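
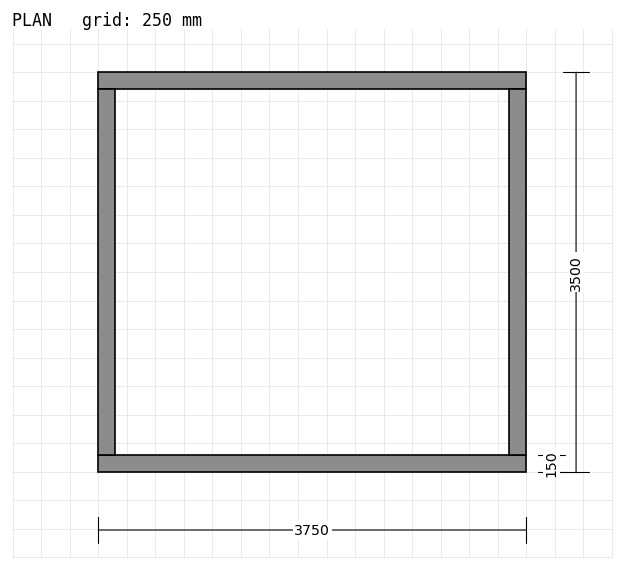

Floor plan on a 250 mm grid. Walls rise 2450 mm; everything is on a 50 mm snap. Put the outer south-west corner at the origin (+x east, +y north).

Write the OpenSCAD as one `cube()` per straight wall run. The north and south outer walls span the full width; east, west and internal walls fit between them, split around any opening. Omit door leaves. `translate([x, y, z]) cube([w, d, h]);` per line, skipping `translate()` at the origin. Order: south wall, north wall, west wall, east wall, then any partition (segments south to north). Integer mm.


cube([3750, 150, 2450]);
translate([0, 3350, 0]) cube([3750, 150, 2450]);
translate([0, 150, 0]) cube([150, 3200, 2450]);
translate([3600, 150, 0]) cube([150, 3200, 2450]);


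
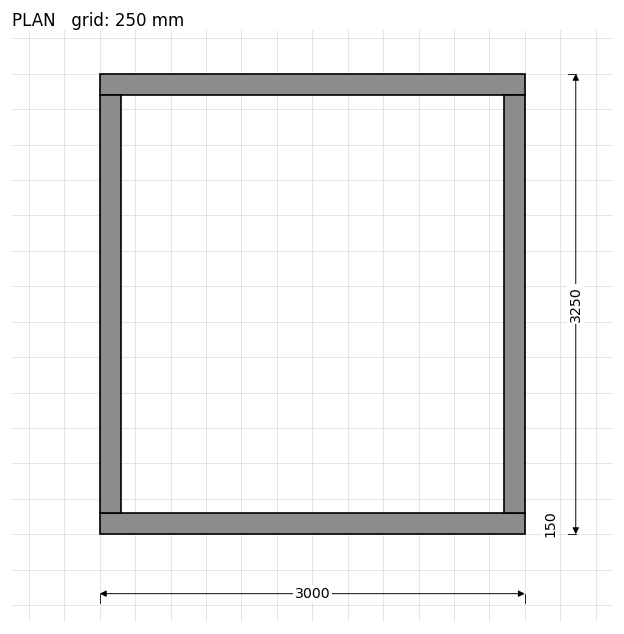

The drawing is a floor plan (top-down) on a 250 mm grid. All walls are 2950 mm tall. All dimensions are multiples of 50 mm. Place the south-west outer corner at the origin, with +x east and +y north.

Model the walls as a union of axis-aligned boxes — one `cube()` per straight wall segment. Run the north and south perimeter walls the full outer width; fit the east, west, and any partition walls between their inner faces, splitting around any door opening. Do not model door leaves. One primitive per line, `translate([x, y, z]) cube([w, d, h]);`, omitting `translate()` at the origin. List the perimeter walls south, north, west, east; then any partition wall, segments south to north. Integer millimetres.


cube([3000, 150, 2950]);
translate([0, 3100, 0]) cube([3000, 150, 2950]);
translate([0, 150, 0]) cube([150, 2950, 2950]);
translate([2850, 150, 0]) cube([150, 2950, 2950]);


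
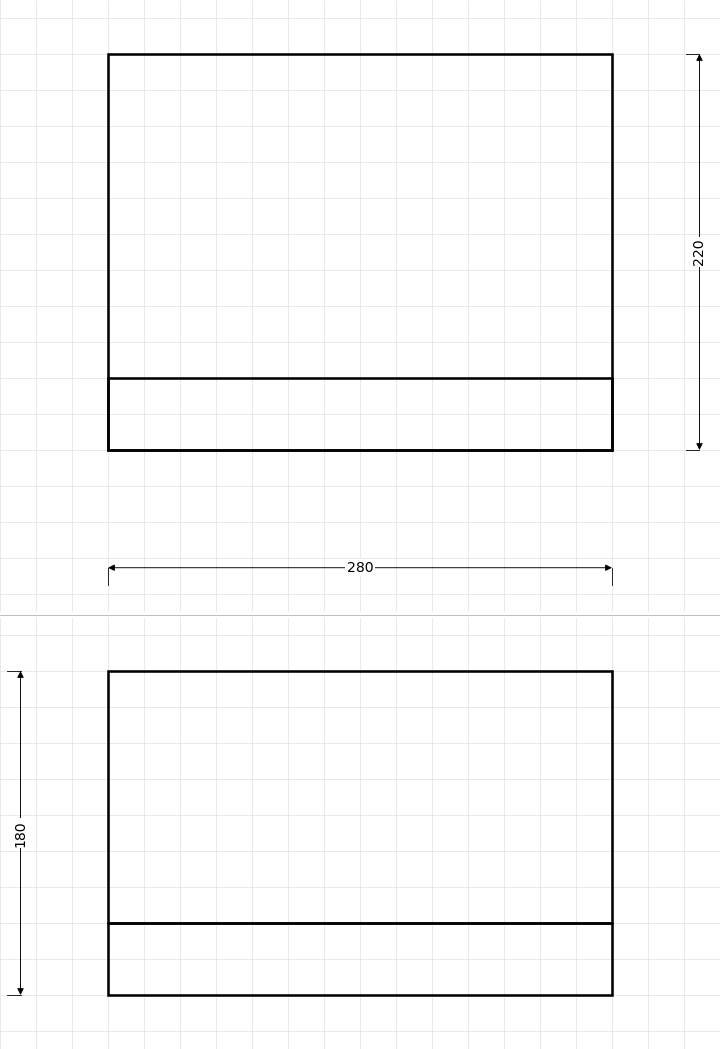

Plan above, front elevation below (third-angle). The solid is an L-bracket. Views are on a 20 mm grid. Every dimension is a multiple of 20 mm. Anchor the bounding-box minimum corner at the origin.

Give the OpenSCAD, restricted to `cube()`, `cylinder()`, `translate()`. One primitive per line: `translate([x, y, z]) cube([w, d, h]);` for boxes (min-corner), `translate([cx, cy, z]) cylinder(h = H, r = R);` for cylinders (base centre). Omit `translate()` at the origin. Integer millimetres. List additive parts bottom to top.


cube([280, 220, 40]);
translate([0, 0, 40]) cube([280, 40, 140]);


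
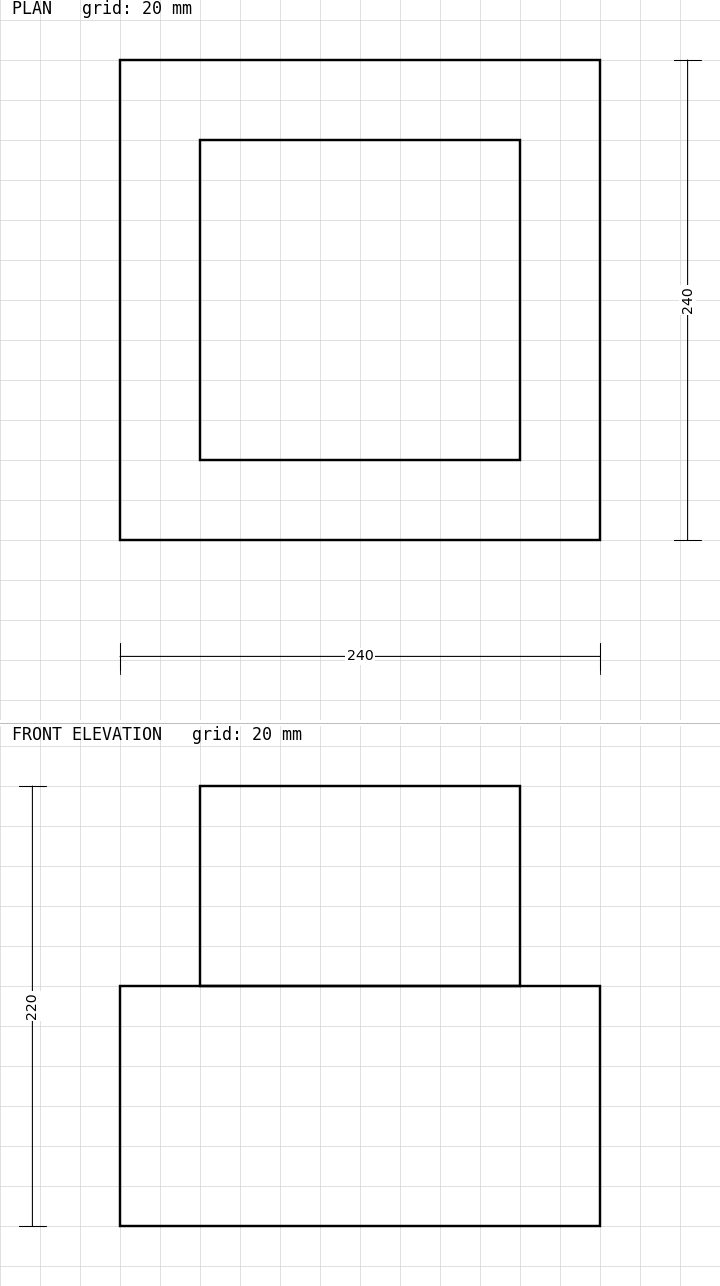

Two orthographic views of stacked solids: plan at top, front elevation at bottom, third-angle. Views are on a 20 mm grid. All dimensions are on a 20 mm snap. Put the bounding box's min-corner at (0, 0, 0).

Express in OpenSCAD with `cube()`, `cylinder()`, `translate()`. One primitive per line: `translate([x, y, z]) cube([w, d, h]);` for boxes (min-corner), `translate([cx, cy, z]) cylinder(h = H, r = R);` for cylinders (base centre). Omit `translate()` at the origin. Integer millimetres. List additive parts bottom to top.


cube([240, 240, 120]);
translate([40, 40, 120]) cube([160, 160, 100]);


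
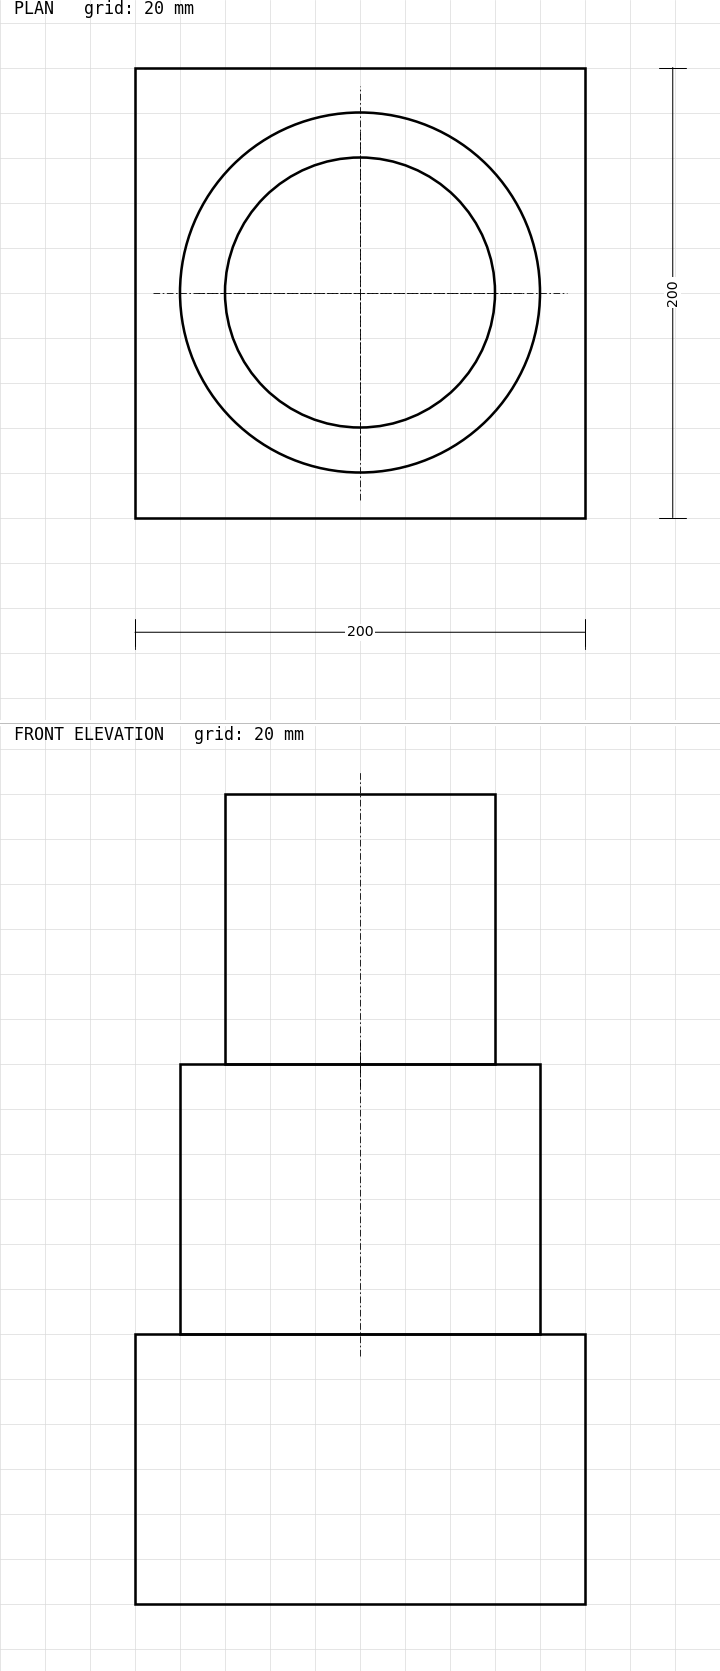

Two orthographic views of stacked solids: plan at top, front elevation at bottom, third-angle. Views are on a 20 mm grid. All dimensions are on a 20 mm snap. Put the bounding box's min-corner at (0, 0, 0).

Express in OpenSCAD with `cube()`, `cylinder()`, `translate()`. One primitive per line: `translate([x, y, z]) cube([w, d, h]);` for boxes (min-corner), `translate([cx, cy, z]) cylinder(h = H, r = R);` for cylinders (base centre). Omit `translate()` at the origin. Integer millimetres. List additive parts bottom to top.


cube([200, 200, 120]);
translate([100, 100, 120]) cylinder(h = 120, r = 80);
translate([100, 100, 240]) cylinder(h = 120, r = 60);


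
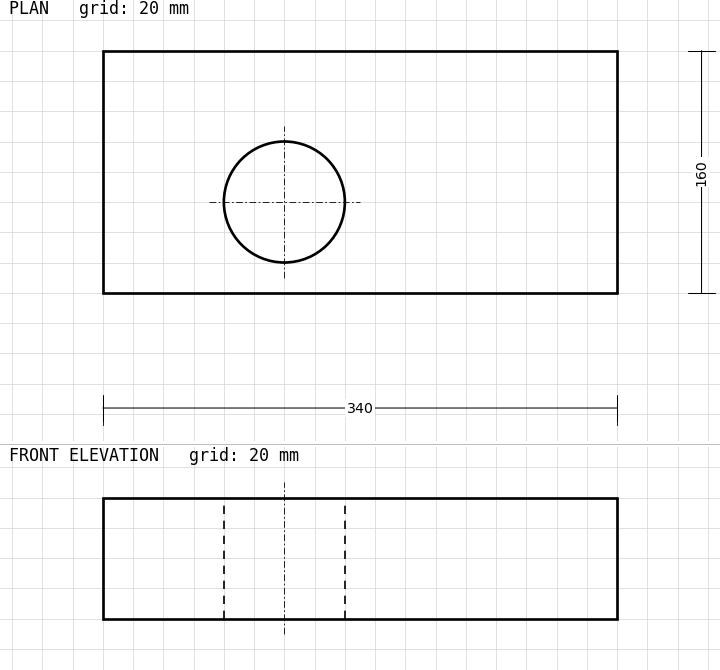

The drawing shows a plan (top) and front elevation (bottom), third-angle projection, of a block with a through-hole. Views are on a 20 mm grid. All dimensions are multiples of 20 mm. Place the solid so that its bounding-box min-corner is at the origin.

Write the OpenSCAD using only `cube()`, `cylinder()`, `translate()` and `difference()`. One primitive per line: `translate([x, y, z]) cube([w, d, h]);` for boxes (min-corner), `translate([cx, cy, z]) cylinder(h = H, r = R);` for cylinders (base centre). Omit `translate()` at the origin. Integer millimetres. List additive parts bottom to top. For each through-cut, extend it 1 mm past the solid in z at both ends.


difference() {
  cube([340, 160, 80]);
  translate([120, 60, -1]) cylinder(h = 82, r = 40);
}


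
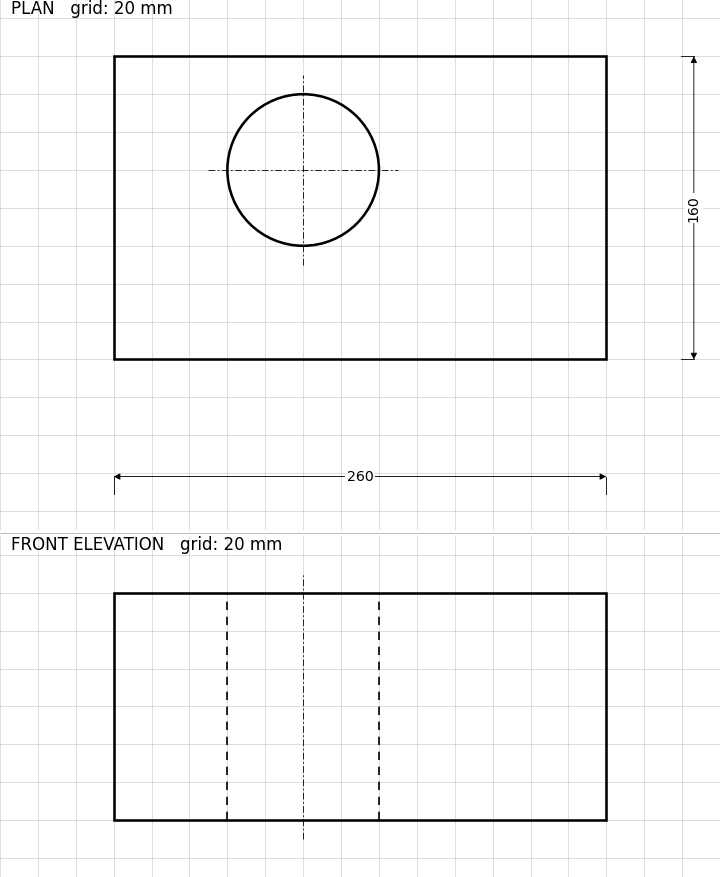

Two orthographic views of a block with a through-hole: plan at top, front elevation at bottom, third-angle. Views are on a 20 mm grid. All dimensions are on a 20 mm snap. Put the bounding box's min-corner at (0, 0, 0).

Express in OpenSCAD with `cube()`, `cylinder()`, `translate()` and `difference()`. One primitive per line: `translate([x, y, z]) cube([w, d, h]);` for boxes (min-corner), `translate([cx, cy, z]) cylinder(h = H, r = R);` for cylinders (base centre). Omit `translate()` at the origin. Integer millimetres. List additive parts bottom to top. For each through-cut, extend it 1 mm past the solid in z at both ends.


difference() {
  cube([260, 160, 120]);
  translate([100, 100, -1]) cylinder(h = 122, r = 40);
}


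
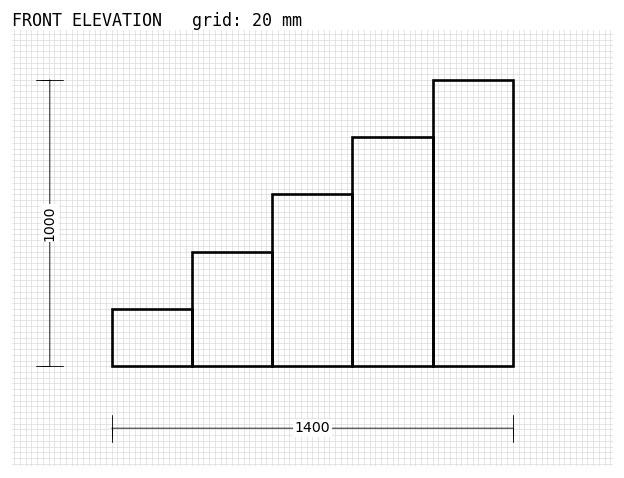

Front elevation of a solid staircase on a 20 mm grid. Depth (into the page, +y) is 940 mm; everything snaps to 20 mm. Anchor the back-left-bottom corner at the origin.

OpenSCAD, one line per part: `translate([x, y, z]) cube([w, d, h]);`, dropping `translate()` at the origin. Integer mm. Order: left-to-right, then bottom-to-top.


cube([280, 940, 200]);
translate([280, 0, 0]) cube([280, 940, 400]);
translate([560, 0, 0]) cube([280, 940, 600]);
translate([840, 0, 0]) cube([280, 940, 800]);
translate([1120, 0, 0]) cube([280, 940, 1000]);


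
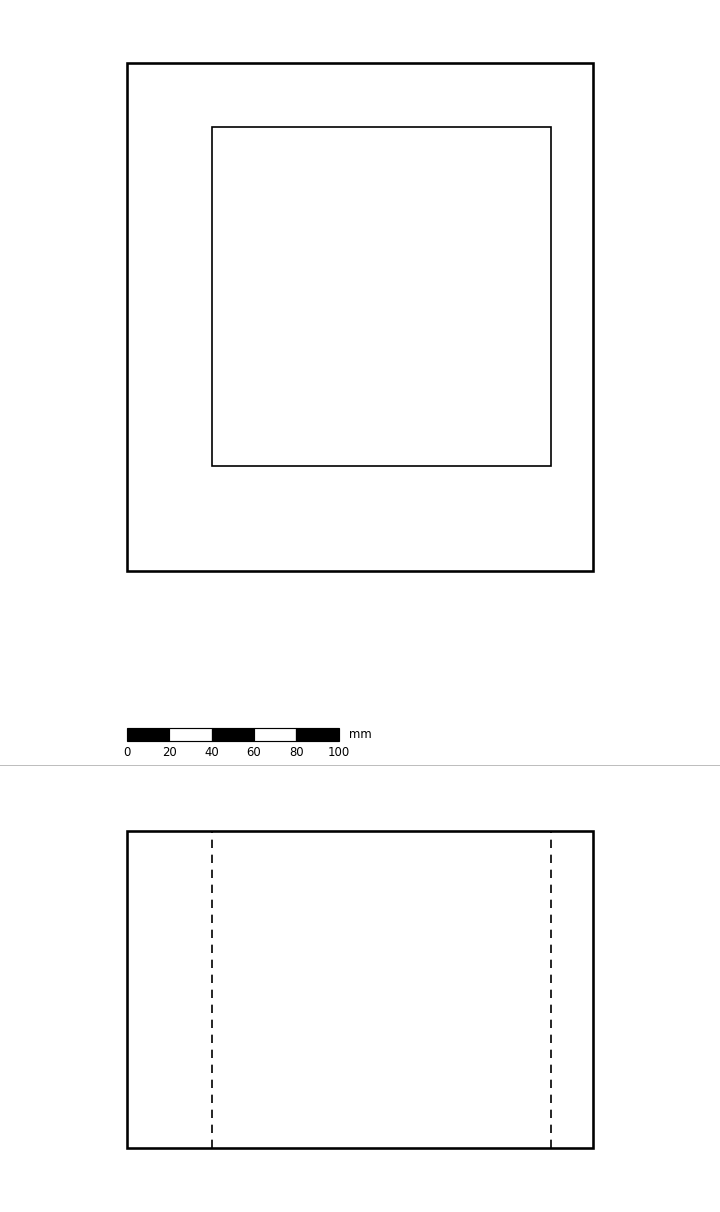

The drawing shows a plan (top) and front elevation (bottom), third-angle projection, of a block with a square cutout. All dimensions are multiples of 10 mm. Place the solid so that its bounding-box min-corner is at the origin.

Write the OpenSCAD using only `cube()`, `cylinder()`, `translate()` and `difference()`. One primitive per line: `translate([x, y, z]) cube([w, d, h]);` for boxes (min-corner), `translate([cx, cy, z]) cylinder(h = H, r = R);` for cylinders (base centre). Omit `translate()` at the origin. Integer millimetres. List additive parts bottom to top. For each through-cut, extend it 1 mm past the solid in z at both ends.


difference() {
  cube([220, 240, 150]);
  translate([40, 50, -1]) cube([160, 160, 152]);
}


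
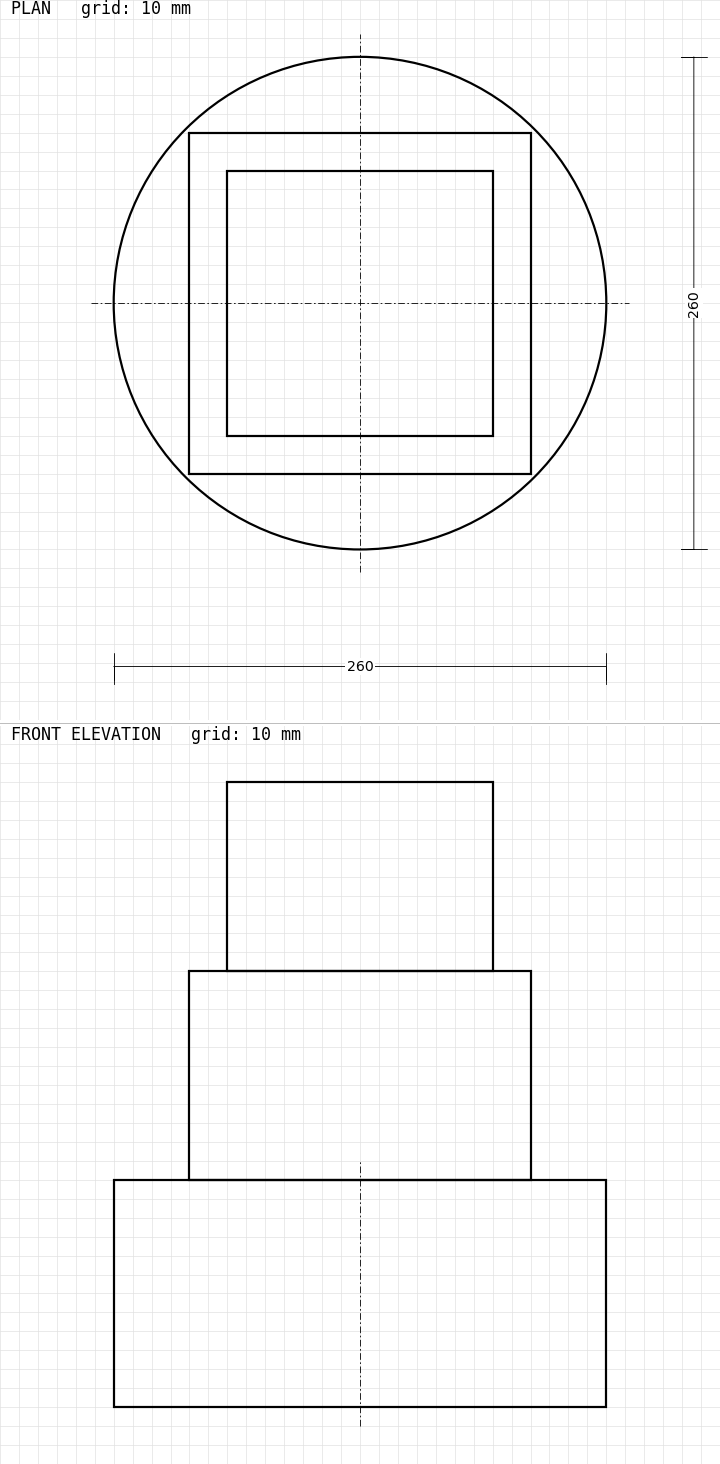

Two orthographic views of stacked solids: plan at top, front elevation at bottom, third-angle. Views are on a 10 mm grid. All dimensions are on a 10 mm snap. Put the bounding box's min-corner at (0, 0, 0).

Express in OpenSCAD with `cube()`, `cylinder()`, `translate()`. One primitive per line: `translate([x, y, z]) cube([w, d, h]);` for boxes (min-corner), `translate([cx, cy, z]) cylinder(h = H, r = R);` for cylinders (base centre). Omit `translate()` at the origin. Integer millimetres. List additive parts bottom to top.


translate([130, 130, 0]) cylinder(h = 120, r = 130);
translate([40, 40, 120]) cube([180, 180, 110]);
translate([60, 60, 230]) cube([140, 140, 100]);


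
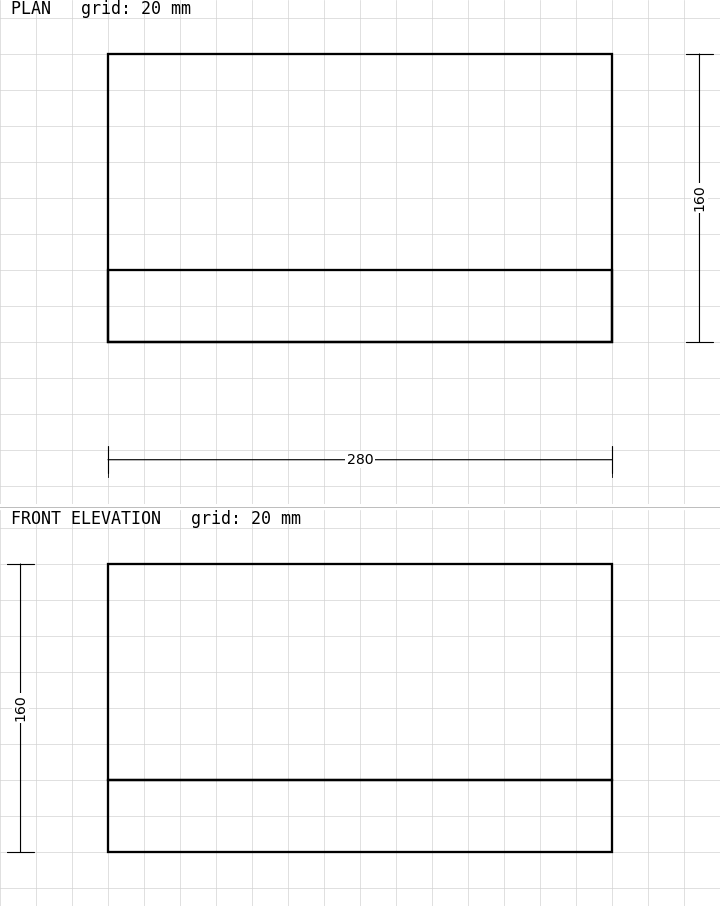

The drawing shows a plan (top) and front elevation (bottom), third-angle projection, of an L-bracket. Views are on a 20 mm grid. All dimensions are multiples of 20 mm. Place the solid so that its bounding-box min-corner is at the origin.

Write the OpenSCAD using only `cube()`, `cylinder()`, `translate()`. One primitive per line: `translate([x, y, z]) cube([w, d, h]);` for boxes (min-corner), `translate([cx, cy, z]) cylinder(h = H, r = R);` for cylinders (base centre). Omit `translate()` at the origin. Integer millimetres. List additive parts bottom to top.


cube([280, 160, 40]);
translate([0, 0, 40]) cube([280, 40, 120]);


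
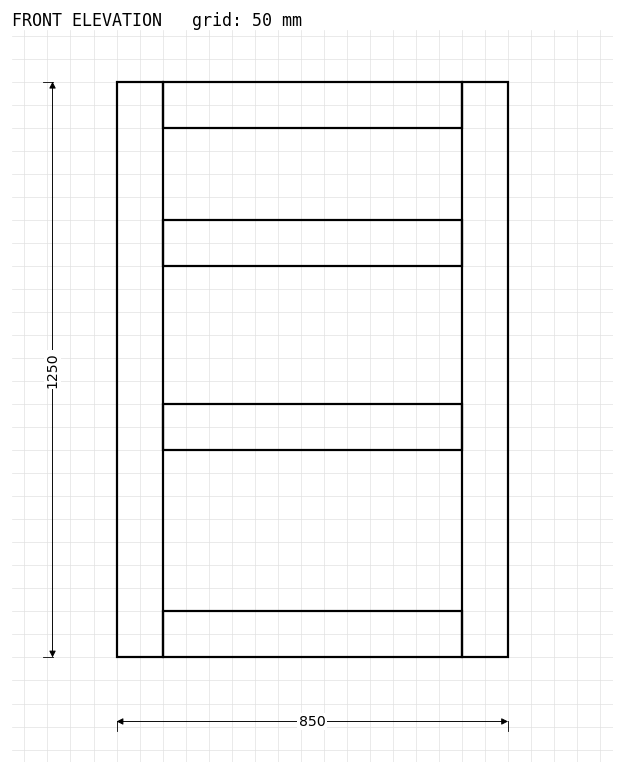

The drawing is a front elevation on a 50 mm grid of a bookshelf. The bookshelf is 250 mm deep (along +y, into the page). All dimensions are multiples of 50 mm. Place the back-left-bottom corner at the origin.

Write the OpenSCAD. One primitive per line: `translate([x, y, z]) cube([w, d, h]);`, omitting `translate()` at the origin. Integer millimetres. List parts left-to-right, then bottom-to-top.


cube([100, 250, 1250]);
translate([100, 0, 0]) cube([650, 250, 100]);
translate([100, 0, 450]) cube([650, 250, 100]);
translate([100, 0, 850]) cube([650, 250, 100]);
translate([100, 0, 1150]) cube([650, 250, 100]);
translate([750, 0, 0]) cube([100, 250, 1250]);


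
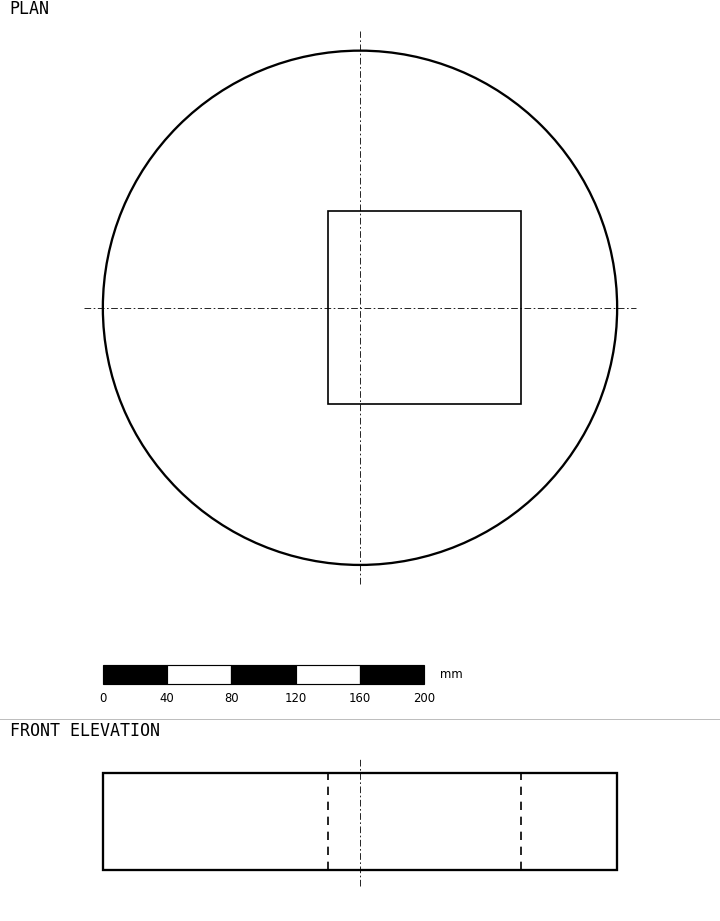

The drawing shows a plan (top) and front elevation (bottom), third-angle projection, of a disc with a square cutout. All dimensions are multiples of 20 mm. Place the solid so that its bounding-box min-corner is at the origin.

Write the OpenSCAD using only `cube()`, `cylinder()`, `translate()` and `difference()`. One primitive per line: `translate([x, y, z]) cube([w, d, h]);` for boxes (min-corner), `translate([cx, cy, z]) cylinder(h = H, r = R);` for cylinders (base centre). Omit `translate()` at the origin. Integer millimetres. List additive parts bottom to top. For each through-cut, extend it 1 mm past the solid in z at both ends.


difference() {
  translate([160, 160, 0]) cylinder(h = 60, r = 160);
  translate([140, 100, -1]) cube([120, 120, 62]);
}


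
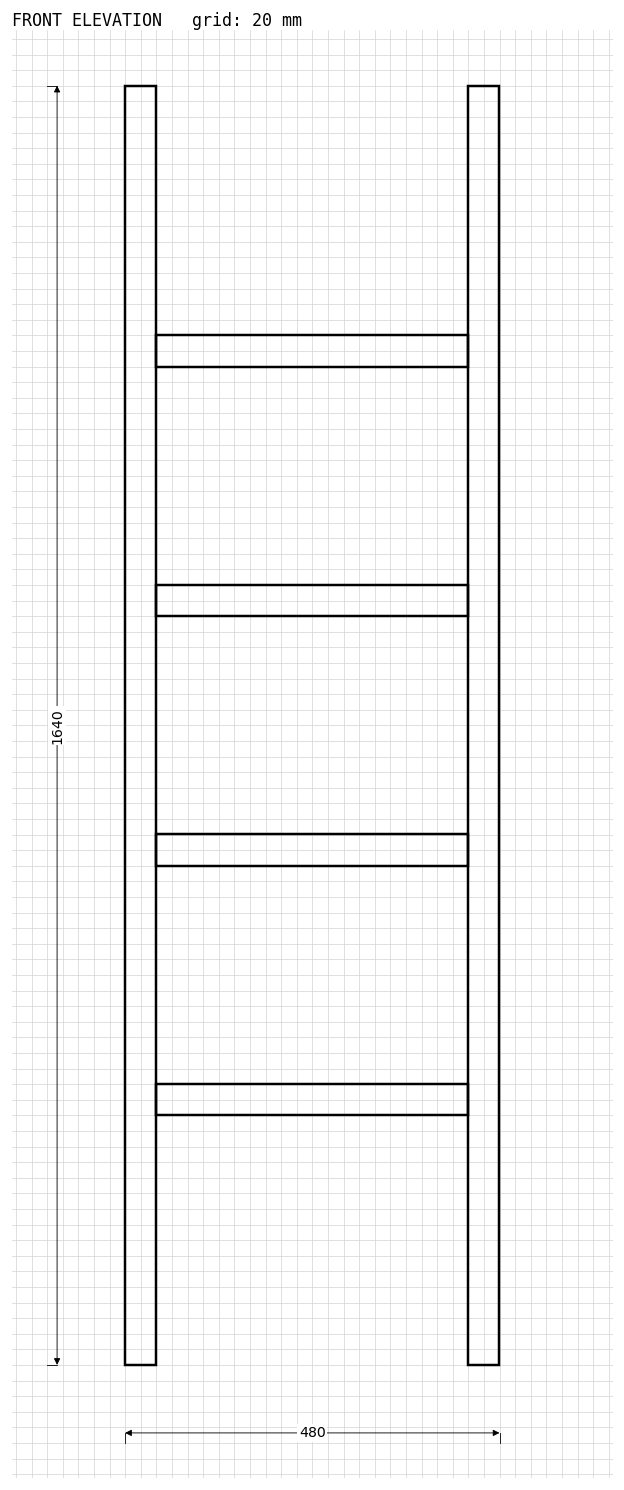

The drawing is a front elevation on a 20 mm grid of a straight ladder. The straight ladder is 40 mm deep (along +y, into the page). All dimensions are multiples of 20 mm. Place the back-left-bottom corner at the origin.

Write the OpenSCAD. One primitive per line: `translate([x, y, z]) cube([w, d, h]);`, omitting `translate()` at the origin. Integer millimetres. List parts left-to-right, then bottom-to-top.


cube([40, 40, 1640]);
translate([40, 0, 320]) cube([400, 40, 40]);
translate([40, 0, 640]) cube([400, 40, 40]);
translate([40, 0, 960]) cube([400, 40, 40]);
translate([40, 0, 1280]) cube([400, 40, 40]);
translate([440, 0, 0]) cube([40, 40, 1640]);


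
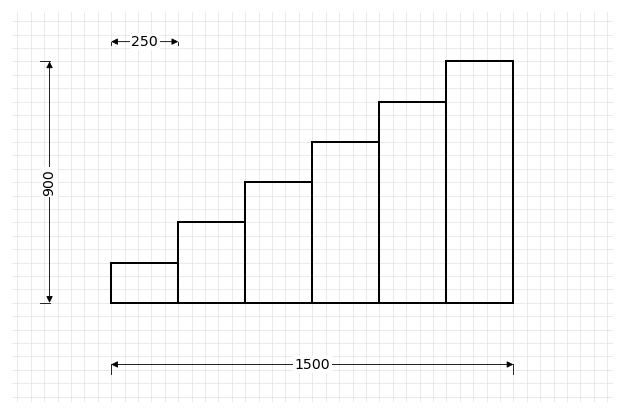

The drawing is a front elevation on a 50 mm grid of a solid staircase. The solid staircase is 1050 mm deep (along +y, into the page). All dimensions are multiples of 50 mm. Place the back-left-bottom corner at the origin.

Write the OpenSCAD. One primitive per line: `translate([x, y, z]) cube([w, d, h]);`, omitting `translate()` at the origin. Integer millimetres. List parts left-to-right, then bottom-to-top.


cube([250, 1050, 150]);
translate([250, 0, 0]) cube([250, 1050, 300]);
translate([500, 0, 0]) cube([250, 1050, 450]);
translate([750, 0, 0]) cube([250, 1050, 600]);
translate([1000, 0, 0]) cube([250, 1050, 750]);
translate([1250, 0, 0]) cube([250, 1050, 900]);


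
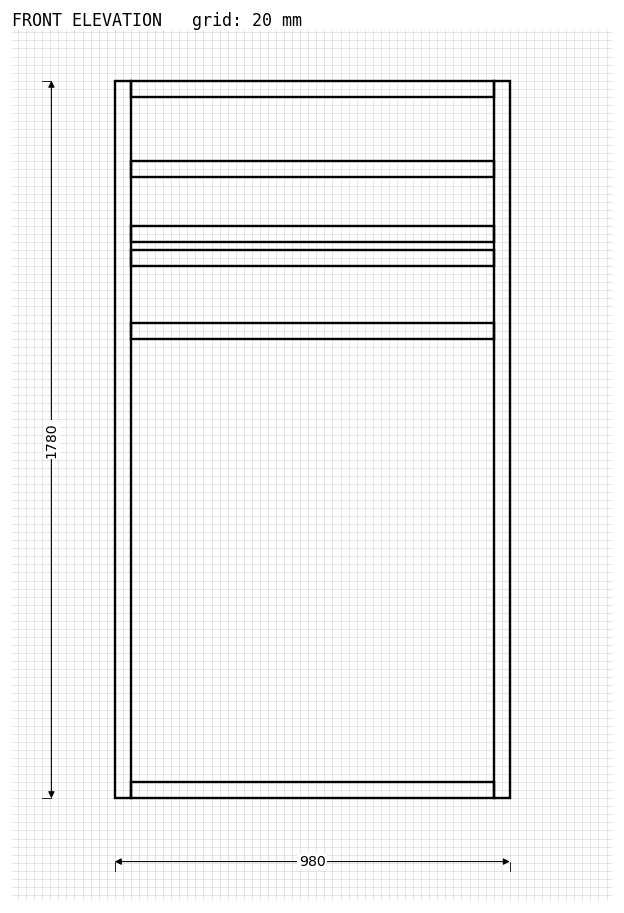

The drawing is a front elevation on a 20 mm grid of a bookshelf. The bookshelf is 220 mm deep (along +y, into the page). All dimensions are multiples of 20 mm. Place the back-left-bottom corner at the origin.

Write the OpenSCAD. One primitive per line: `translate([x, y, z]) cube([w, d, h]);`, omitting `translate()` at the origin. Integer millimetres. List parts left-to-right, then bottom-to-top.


cube([40, 220, 1780]);
translate([40, 0, 0]) cube([900, 220, 40]);
translate([40, 0, 1140]) cube([900, 220, 40]);
translate([40, 0, 1320]) cube([900, 220, 40]);
translate([40, 0, 1380]) cube([900, 220, 40]);
translate([40, 0, 1540]) cube([900, 220, 40]);
translate([40, 0, 1740]) cube([900, 220, 40]);
translate([940, 0, 0]) cube([40, 220, 1780]);


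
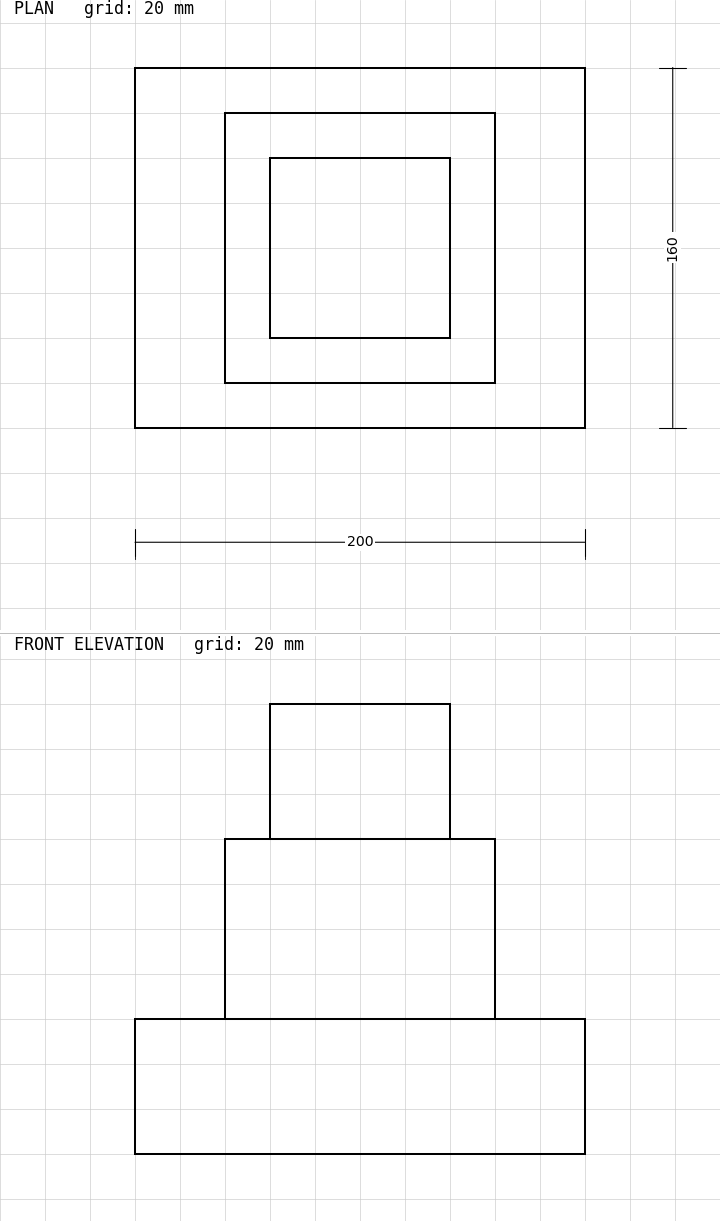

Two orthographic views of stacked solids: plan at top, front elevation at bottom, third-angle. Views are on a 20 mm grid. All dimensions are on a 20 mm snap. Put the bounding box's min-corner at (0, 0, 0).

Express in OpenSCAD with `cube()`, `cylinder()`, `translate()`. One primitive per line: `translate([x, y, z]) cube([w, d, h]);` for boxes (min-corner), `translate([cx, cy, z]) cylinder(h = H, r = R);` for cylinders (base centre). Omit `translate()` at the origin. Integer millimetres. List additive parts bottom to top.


cube([200, 160, 60]);
translate([40, 20, 60]) cube([120, 120, 80]);
translate([60, 40, 140]) cube([80, 80, 60]);


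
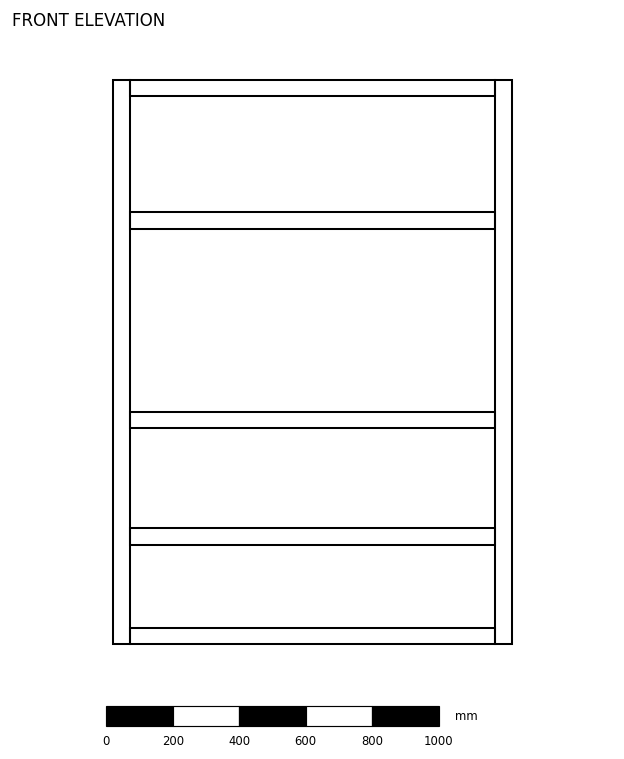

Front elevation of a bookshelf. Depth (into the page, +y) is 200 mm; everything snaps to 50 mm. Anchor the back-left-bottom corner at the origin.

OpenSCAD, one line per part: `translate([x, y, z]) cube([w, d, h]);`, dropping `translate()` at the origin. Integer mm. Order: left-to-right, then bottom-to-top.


cube([50, 200, 1700]);
translate([50, 0, 0]) cube([1100, 200, 50]);
translate([50, 0, 300]) cube([1100, 200, 50]);
translate([50, 0, 650]) cube([1100, 200, 50]);
translate([50, 0, 1250]) cube([1100, 200, 50]);
translate([50, 0, 1650]) cube([1100, 200, 50]);
translate([1150, 0, 0]) cube([50, 200, 1700]);


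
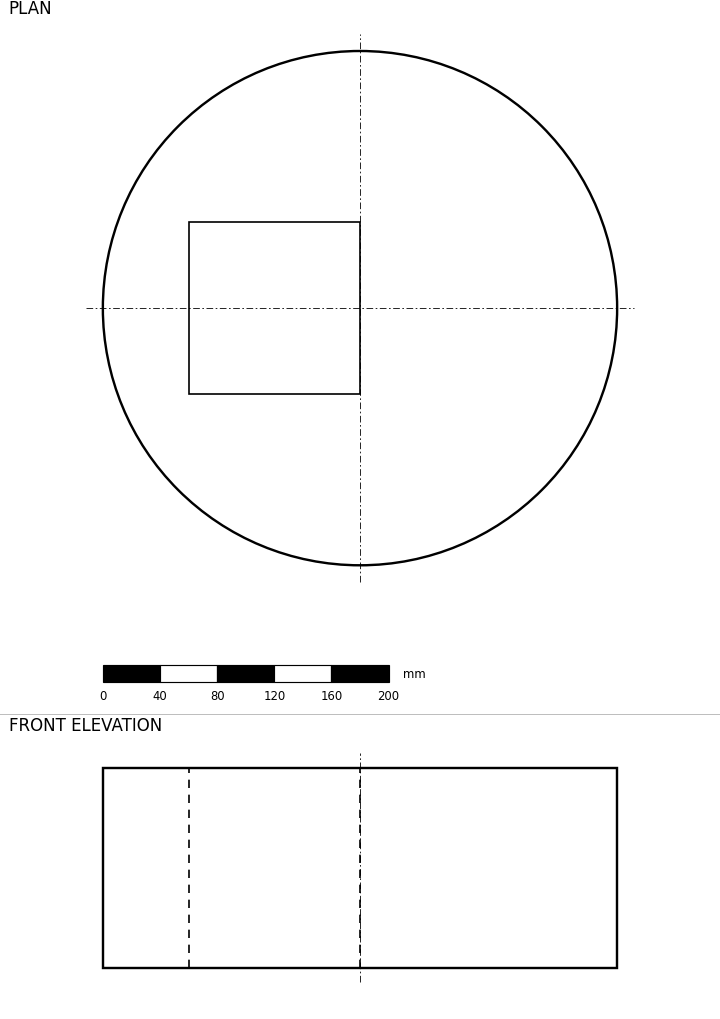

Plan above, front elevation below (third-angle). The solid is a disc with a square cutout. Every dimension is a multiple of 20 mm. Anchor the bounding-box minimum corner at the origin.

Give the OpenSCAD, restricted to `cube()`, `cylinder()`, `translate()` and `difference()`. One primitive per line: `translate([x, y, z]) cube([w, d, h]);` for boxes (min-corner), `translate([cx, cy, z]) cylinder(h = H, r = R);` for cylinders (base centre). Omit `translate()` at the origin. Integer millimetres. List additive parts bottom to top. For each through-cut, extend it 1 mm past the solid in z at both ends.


difference() {
  translate([180, 180, 0]) cylinder(h = 140, r = 180);
  translate([60, 120, -1]) cube([120, 120, 142]);
}


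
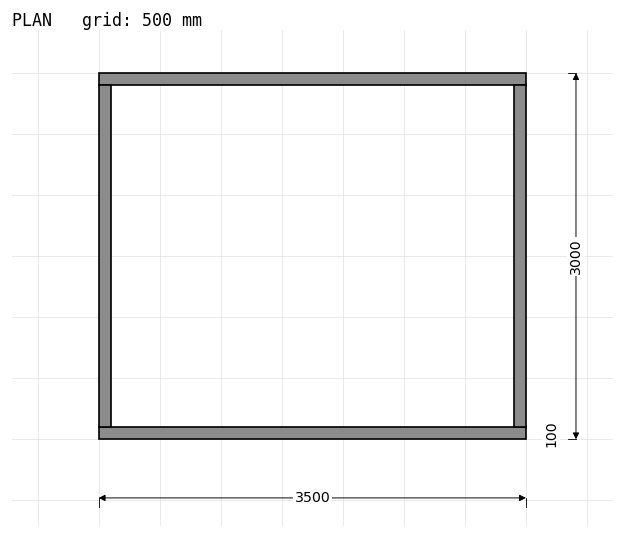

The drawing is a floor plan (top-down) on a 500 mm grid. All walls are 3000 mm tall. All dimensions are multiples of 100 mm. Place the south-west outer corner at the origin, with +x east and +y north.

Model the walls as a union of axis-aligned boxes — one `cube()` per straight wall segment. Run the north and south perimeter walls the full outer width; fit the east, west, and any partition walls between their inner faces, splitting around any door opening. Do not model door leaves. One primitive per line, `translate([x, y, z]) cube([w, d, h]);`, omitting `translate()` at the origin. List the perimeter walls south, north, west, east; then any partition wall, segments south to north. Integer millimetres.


cube([3500, 100, 3000]);
translate([0, 2900, 0]) cube([3500, 100, 3000]);
translate([0, 100, 0]) cube([100, 2800, 3000]);
translate([3400, 100, 0]) cube([100, 2800, 3000]);


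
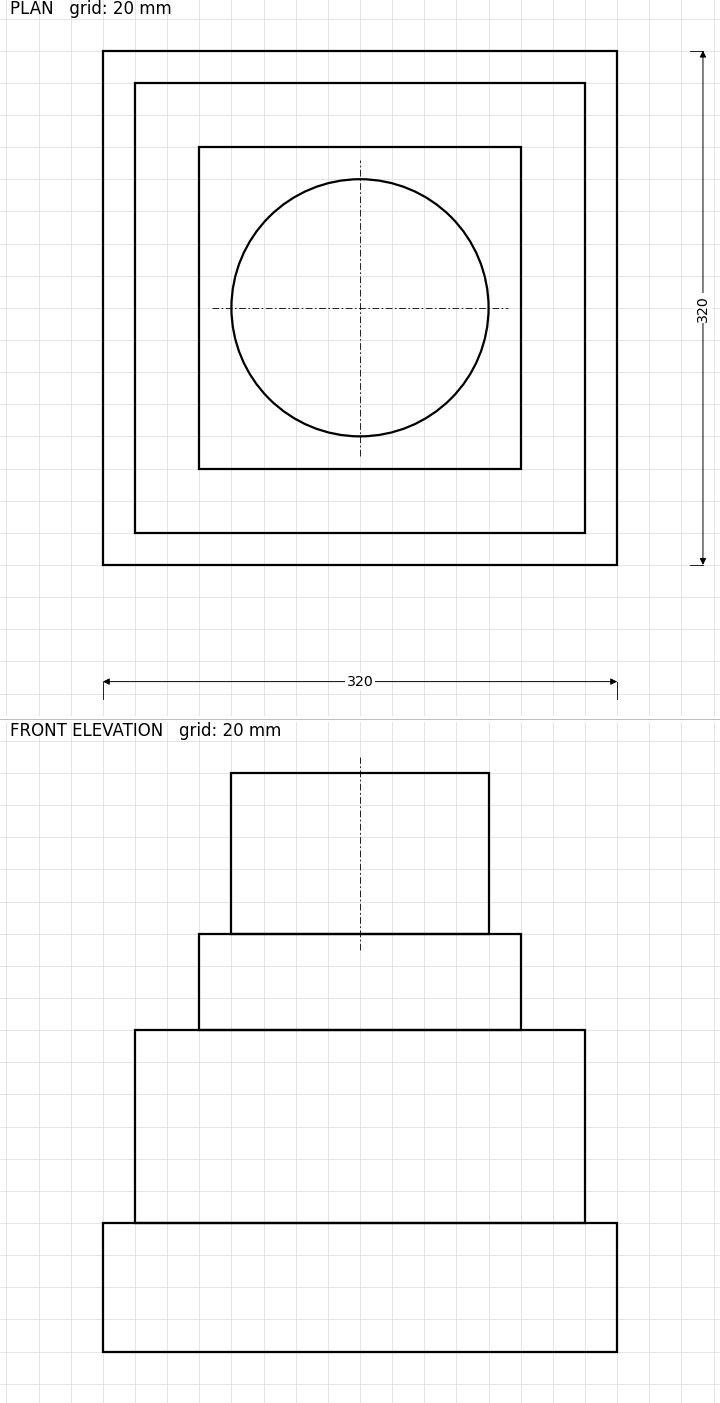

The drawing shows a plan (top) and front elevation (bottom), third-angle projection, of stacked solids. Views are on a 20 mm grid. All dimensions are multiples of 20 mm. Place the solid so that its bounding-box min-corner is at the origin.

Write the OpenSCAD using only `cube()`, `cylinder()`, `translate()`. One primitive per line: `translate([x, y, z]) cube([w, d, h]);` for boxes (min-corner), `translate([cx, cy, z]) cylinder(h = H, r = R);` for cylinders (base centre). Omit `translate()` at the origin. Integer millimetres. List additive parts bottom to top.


cube([320, 320, 80]);
translate([20, 20, 80]) cube([280, 280, 120]);
translate([60, 60, 200]) cube([200, 200, 60]);
translate([160, 160, 260]) cylinder(h = 100, r = 80);


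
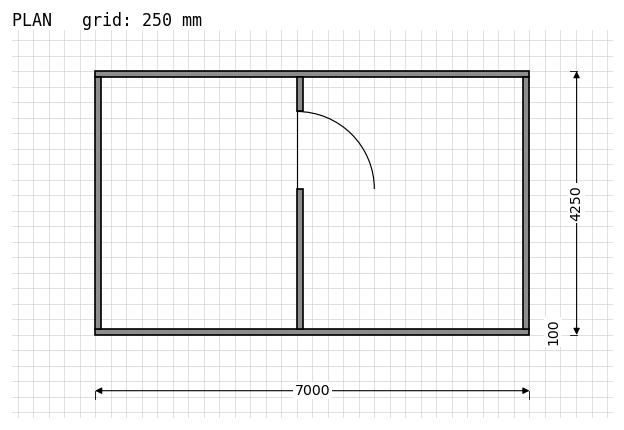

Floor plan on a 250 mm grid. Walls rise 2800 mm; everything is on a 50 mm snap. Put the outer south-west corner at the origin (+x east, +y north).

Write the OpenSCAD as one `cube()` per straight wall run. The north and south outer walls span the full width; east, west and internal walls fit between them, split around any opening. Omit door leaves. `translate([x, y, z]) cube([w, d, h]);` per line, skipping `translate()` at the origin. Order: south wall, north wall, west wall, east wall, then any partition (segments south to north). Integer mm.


cube([7000, 100, 2800]);
translate([0, 4150, 0]) cube([7000, 100, 2800]);
translate([0, 100, 0]) cube([100, 4050, 2800]);
translate([6900, 100, 0]) cube([100, 4050, 2800]);
translate([3250, 100, 0]) cube([100, 2250, 2800]);
translate([3250, 3600, 0]) cube([100, 550, 2800]);


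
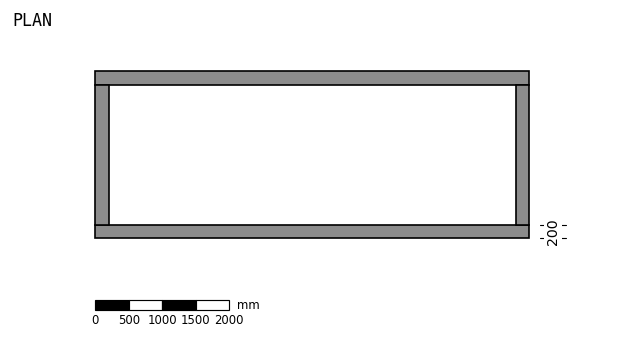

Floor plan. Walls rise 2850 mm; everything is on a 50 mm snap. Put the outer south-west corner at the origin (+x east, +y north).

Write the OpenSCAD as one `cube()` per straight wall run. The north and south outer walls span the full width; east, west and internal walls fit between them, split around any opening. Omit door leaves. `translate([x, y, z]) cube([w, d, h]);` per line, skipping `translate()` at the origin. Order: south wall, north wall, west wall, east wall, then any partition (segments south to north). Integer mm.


cube([6500, 200, 2850]);
translate([0, 2300, 0]) cube([6500, 200, 2850]);
translate([0, 200, 0]) cube([200, 2100, 2850]);
translate([6300, 200, 0]) cube([200, 2100, 2850]);


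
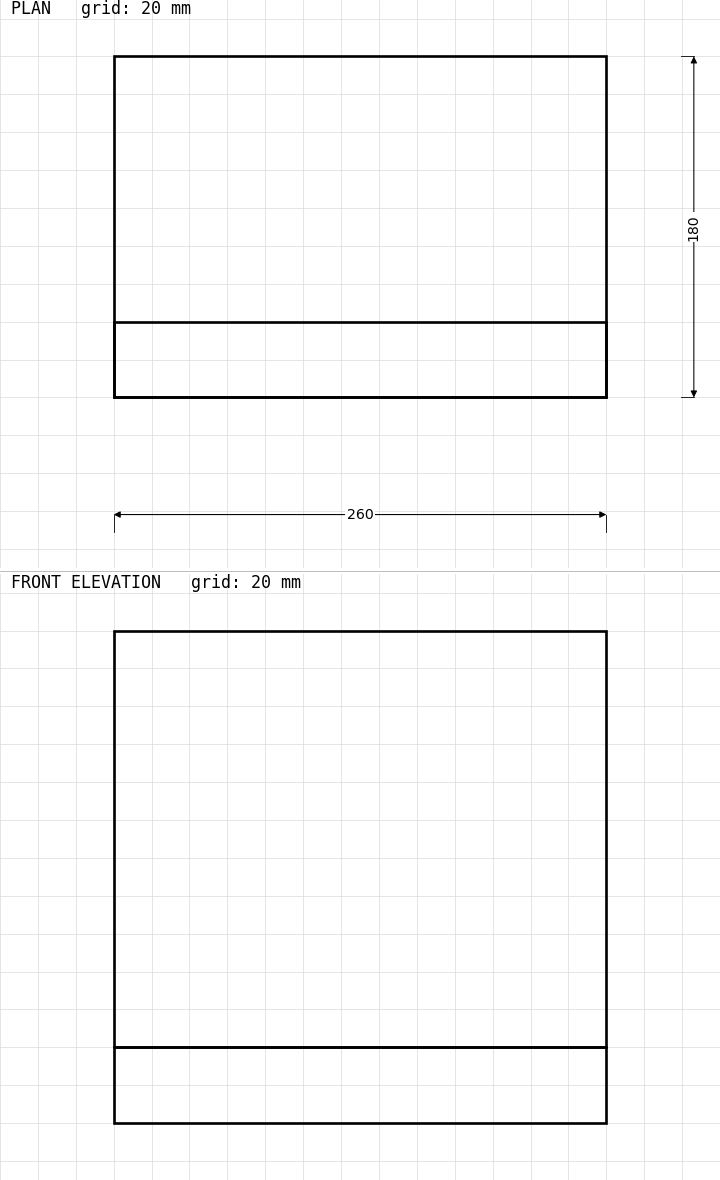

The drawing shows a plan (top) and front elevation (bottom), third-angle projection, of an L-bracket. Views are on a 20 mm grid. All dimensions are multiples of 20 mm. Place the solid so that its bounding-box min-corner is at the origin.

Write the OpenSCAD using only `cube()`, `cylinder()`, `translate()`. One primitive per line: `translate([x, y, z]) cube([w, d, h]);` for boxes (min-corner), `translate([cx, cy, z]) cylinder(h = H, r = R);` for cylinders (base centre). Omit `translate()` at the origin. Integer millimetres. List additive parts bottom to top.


cube([260, 180, 40]);
translate([0, 0, 40]) cube([260, 40, 220]);


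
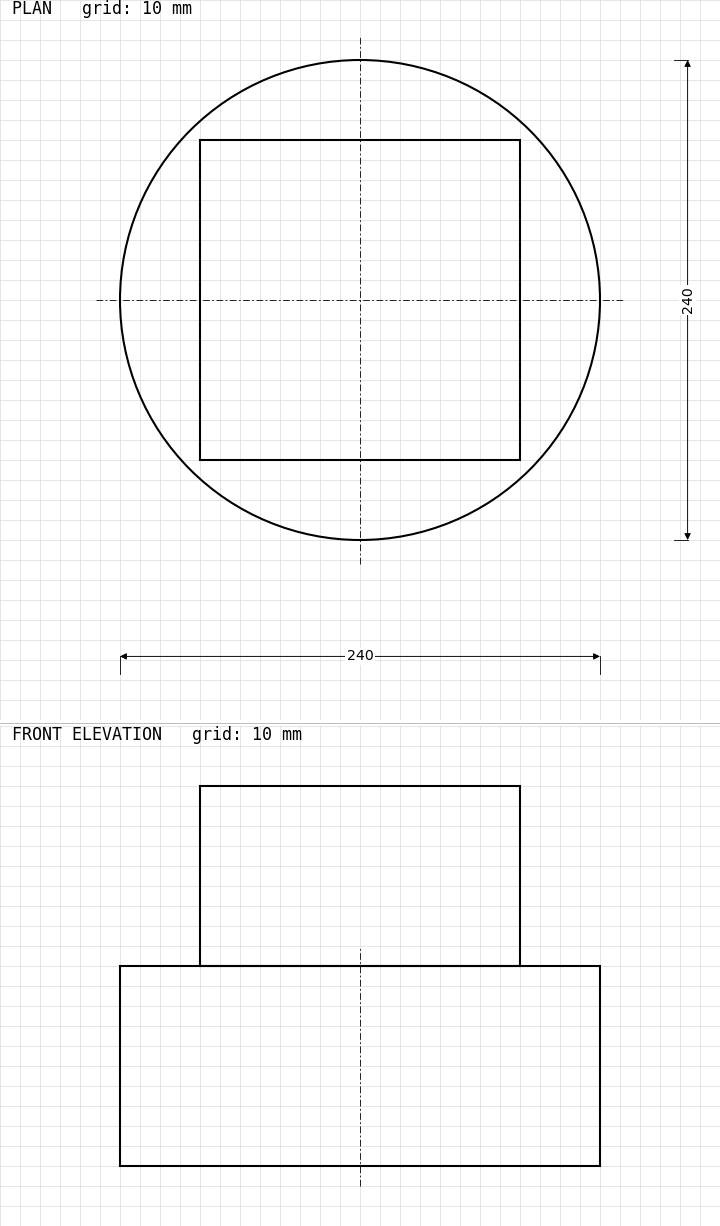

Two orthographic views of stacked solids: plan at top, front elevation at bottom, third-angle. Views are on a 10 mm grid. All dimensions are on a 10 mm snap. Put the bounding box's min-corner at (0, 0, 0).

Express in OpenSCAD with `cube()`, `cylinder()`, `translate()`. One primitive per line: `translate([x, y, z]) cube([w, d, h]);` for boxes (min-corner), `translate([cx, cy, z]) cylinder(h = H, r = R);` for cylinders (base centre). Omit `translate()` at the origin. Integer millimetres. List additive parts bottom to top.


translate([120, 120, 0]) cylinder(h = 100, r = 120);
translate([40, 40, 100]) cube([160, 160, 90]);


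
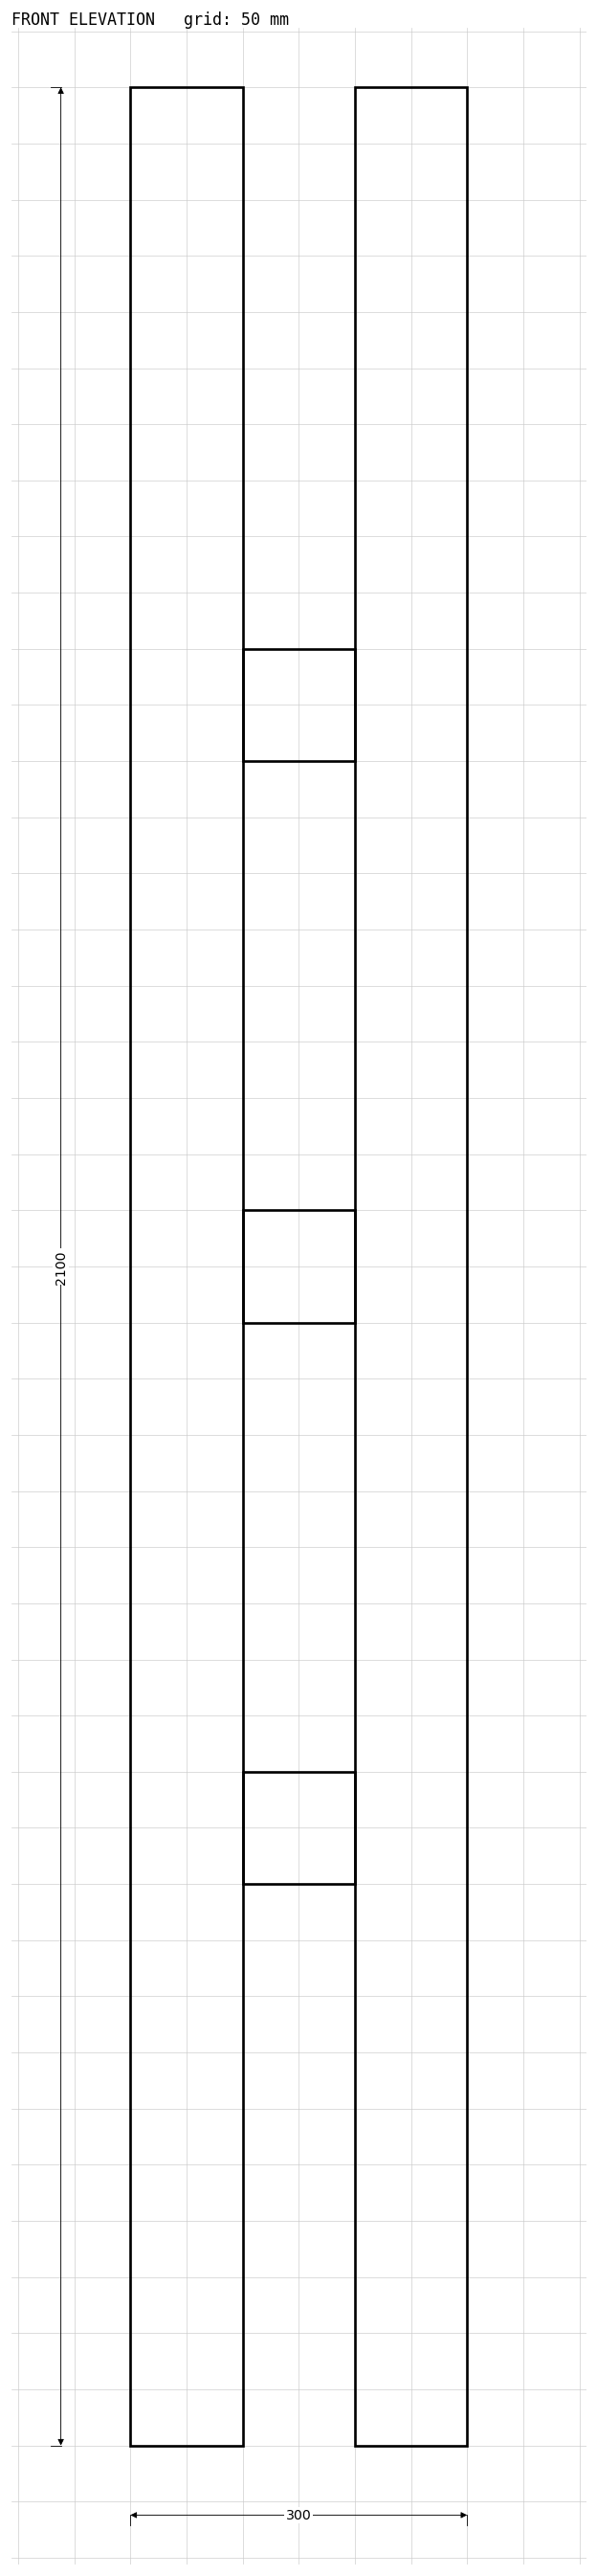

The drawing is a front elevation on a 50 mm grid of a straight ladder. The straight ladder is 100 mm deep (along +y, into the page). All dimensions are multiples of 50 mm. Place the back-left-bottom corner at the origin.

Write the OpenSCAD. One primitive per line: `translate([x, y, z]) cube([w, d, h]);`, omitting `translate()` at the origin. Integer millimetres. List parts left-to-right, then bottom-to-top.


cube([100, 100, 2100]);
translate([100, 0, 500]) cube([100, 100, 100]);
translate([100, 0, 1000]) cube([100, 100, 100]);
translate([100, 0, 1500]) cube([100, 100, 100]);
translate([200, 0, 0]) cube([100, 100, 2100]);


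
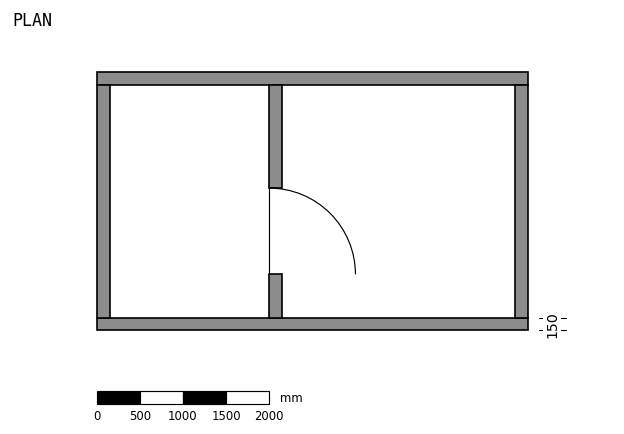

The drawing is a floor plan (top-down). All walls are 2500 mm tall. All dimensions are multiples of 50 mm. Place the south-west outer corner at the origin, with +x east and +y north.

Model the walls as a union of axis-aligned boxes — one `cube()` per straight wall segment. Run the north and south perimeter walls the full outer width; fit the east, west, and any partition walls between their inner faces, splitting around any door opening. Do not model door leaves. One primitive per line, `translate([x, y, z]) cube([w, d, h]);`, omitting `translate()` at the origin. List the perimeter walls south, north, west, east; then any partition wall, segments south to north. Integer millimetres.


cube([5000, 150, 2500]);
translate([0, 2850, 0]) cube([5000, 150, 2500]);
translate([0, 150, 0]) cube([150, 2700, 2500]);
translate([4850, 150, 0]) cube([150, 2700, 2500]);
translate([2000, 150, 0]) cube([150, 500, 2500]);
translate([2000, 1650, 0]) cube([150, 1200, 2500]);


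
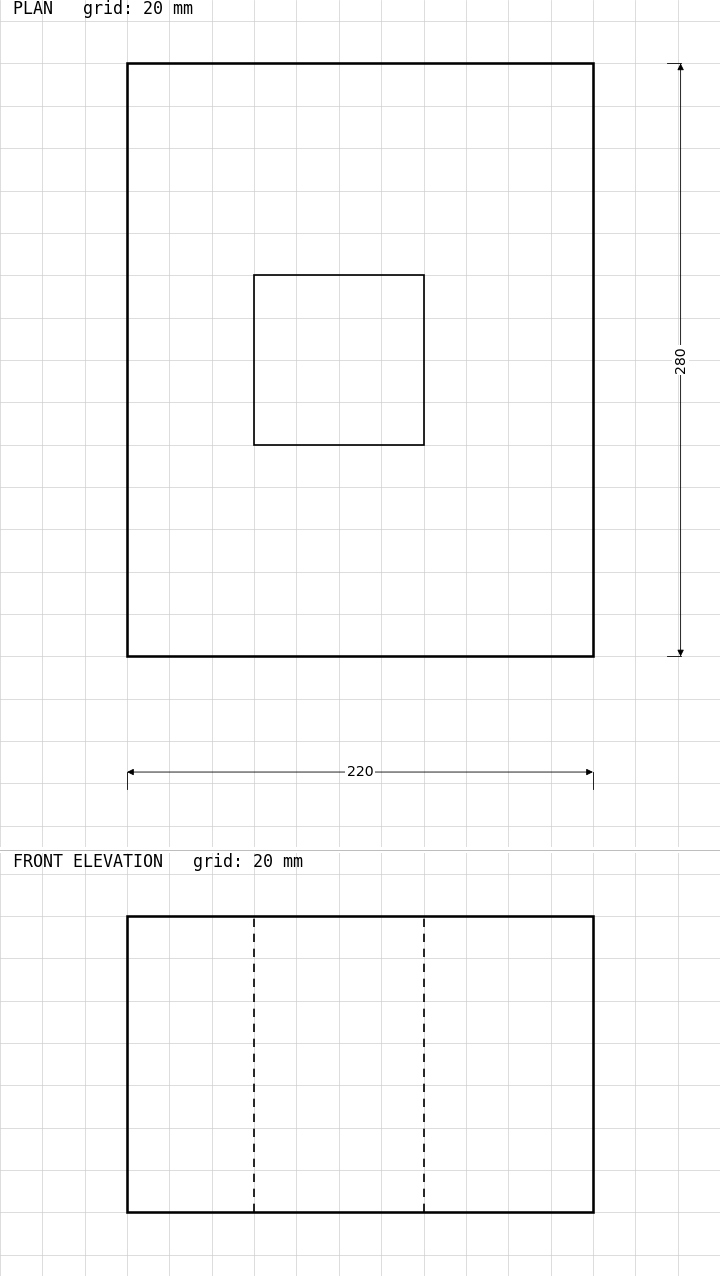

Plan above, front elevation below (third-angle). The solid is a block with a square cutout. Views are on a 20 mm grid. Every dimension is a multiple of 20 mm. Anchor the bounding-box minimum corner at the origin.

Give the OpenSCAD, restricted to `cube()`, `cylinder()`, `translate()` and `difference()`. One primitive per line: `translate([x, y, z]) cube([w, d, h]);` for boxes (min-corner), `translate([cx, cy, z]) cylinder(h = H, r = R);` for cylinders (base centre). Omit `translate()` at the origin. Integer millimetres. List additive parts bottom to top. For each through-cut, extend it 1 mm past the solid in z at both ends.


difference() {
  cube([220, 280, 140]);
  translate([60, 100, -1]) cube([80, 80, 142]);
}


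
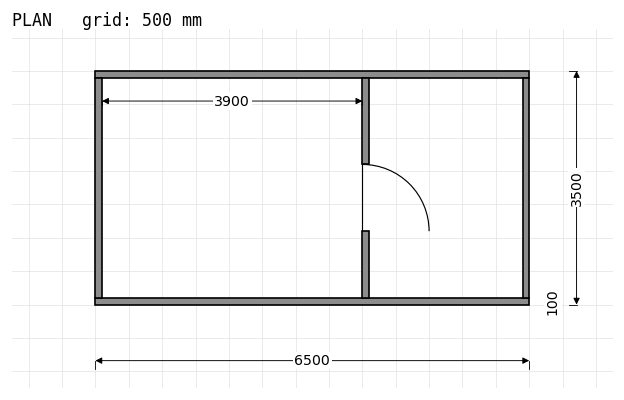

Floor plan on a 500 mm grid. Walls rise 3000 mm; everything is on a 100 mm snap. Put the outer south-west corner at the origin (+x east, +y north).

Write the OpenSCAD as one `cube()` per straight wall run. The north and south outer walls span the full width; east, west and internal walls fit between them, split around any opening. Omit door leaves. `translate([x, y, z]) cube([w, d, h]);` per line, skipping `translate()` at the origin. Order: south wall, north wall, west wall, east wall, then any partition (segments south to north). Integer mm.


cube([6500, 100, 3000]);
translate([0, 3400, 0]) cube([6500, 100, 3000]);
translate([0, 100, 0]) cube([100, 3300, 3000]);
translate([6400, 100, 0]) cube([100, 3300, 3000]);
translate([4000, 100, 0]) cube([100, 1000, 3000]);
translate([4000, 2100, 0]) cube([100, 1300, 3000]);


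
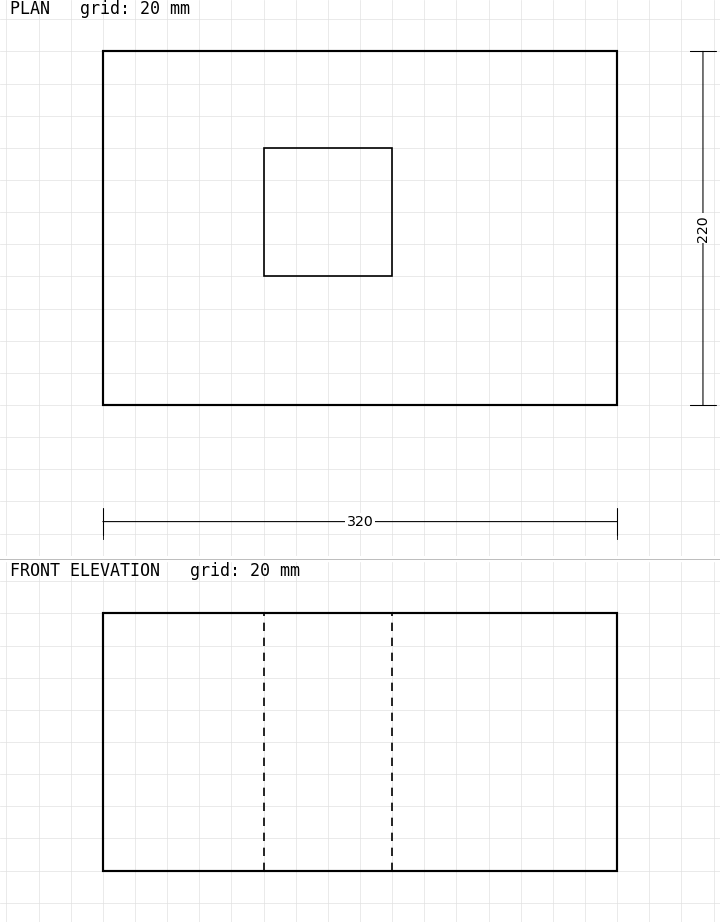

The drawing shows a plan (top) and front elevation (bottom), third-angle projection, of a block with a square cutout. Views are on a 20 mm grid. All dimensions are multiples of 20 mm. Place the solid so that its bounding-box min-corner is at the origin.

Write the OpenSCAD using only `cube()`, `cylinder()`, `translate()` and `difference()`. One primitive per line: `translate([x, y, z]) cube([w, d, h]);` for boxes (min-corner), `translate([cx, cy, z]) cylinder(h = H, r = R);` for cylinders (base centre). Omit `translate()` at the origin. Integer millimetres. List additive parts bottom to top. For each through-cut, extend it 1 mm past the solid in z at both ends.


difference() {
  cube([320, 220, 160]);
  translate([100, 80, -1]) cube([80, 80, 162]);
}


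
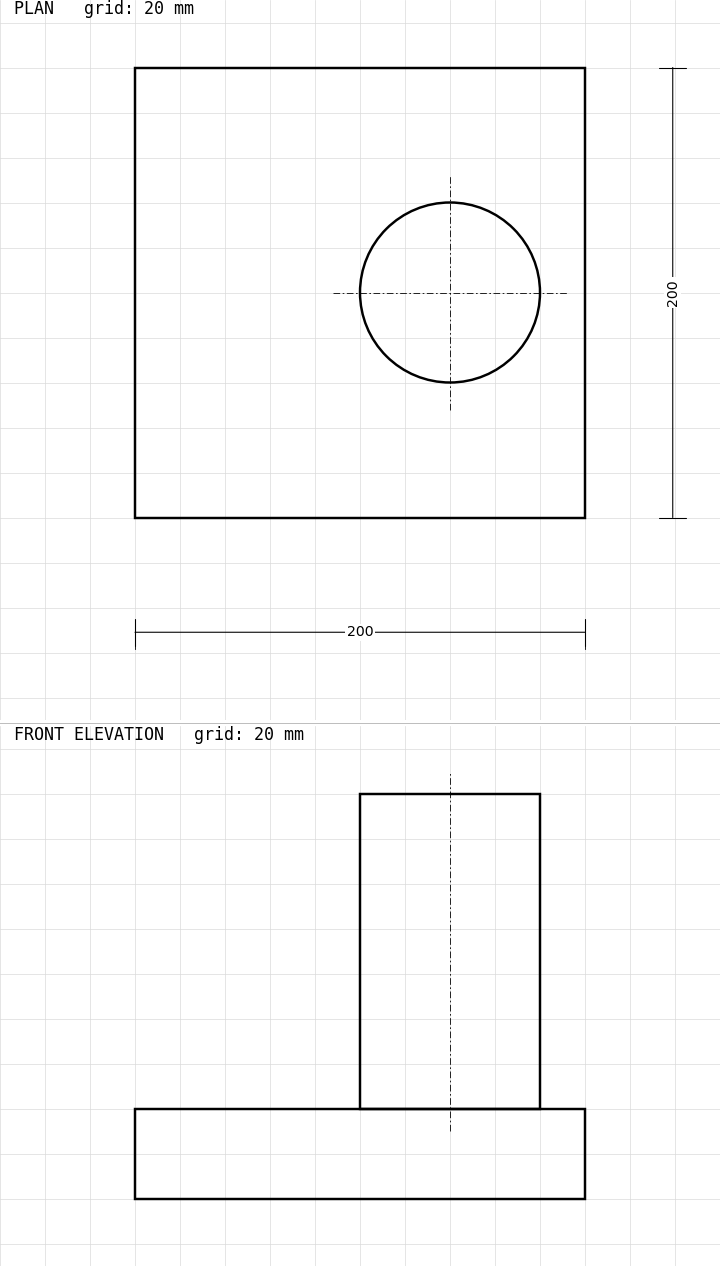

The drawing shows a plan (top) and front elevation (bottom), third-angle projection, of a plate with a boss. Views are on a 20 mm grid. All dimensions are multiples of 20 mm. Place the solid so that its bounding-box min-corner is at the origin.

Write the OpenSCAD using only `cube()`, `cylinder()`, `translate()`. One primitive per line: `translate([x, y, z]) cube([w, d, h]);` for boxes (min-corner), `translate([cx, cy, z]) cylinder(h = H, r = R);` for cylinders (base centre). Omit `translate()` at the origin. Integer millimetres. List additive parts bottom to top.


cube([200, 200, 40]);
translate([140, 100, 40]) cylinder(h = 140, r = 40);


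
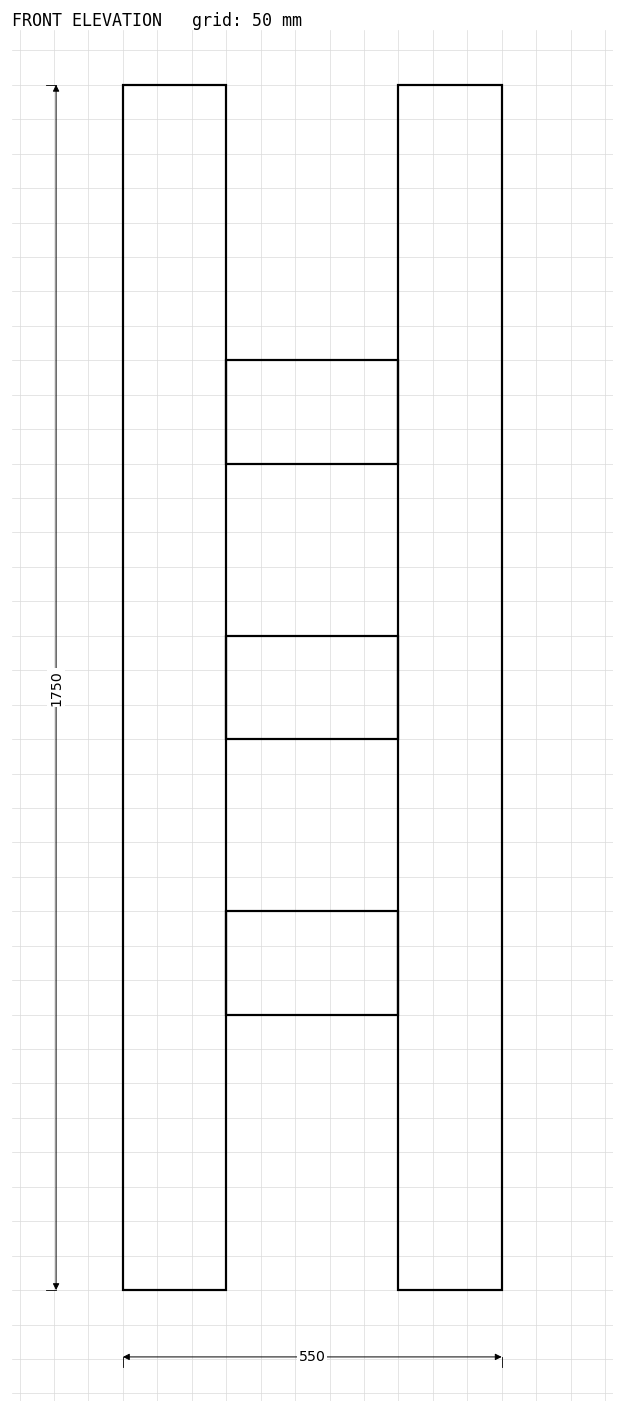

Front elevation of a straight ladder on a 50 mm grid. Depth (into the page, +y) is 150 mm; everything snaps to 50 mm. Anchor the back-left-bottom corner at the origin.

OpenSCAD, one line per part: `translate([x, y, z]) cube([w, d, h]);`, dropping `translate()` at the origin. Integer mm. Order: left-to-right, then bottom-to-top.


cube([150, 150, 1750]);
translate([150, 0, 400]) cube([250, 150, 150]);
translate([150, 0, 800]) cube([250, 150, 150]);
translate([150, 0, 1200]) cube([250, 150, 150]);
translate([400, 0, 0]) cube([150, 150, 1750]);


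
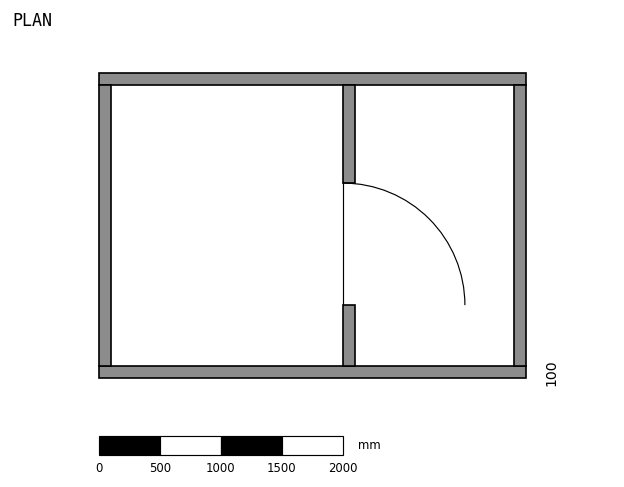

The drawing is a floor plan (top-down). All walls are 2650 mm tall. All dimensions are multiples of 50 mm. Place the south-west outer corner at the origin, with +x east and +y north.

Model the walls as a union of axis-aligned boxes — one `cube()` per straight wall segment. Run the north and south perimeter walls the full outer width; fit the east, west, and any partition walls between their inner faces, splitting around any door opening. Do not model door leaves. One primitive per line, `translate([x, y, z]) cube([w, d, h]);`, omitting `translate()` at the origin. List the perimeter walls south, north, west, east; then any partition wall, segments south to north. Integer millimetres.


cube([3500, 100, 2650]);
translate([0, 2400, 0]) cube([3500, 100, 2650]);
translate([0, 100, 0]) cube([100, 2300, 2650]);
translate([3400, 100, 0]) cube([100, 2300, 2650]);
translate([2000, 100, 0]) cube([100, 500, 2650]);
translate([2000, 1600, 0]) cube([100, 800, 2650]);


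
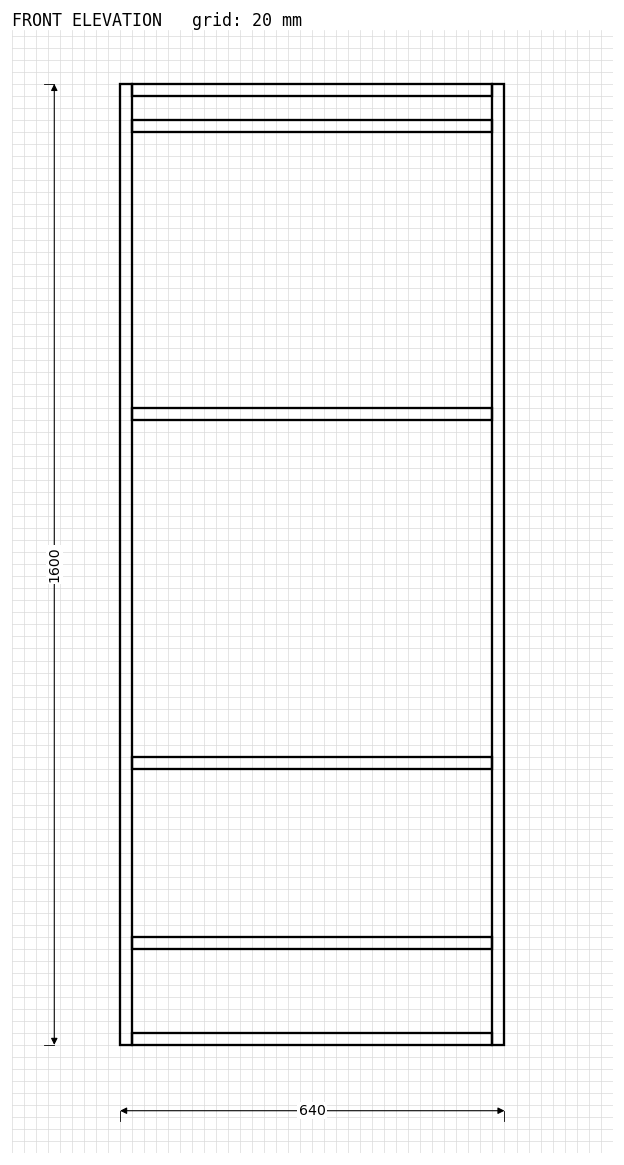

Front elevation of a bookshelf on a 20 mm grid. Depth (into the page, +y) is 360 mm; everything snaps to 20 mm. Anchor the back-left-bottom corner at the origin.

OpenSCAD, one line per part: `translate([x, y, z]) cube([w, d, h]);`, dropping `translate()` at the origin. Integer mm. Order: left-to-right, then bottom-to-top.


cube([20, 360, 1600]);
translate([20, 0, 0]) cube([600, 360, 20]);
translate([20, 0, 160]) cube([600, 360, 20]);
translate([20, 0, 460]) cube([600, 360, 20]);
translate([20, 0, 1040]) cube([600, 360, 20]);
translate([20, 0, 1520]) cube([600, 360, 20]);
translate([20, 0, 1580]) cube([600, 360, 20]);
translate([620, 0, 0]) cube([20, 360, 1600]);
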